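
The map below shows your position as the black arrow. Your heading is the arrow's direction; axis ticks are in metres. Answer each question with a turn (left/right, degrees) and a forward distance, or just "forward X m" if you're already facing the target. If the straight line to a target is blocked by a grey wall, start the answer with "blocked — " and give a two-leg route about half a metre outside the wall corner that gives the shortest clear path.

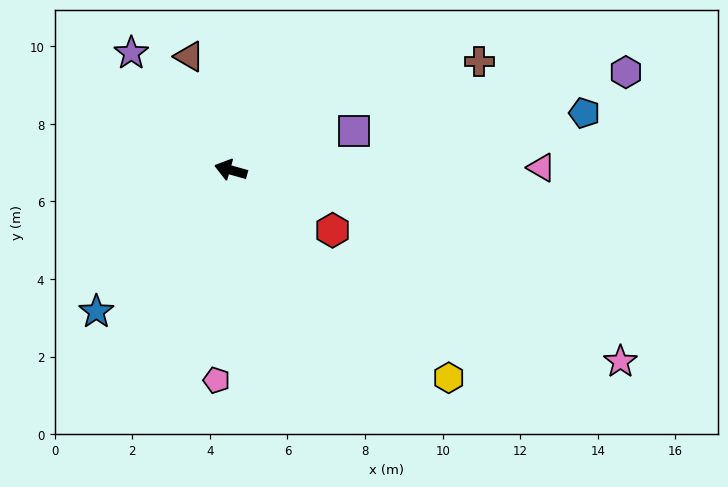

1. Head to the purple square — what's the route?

turn right 147°, forward 3.3 m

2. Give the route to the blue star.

turn left 62°, forward 5.0 m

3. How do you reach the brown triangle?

turn right 54°, forward 3.1 m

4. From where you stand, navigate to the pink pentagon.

turn left 102°, forward 5.4 m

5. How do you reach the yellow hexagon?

turn left 152°, forward 7.8 m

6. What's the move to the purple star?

turn right 34°, forward 4.0 m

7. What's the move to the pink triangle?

turn right 164°, forward 8.0 m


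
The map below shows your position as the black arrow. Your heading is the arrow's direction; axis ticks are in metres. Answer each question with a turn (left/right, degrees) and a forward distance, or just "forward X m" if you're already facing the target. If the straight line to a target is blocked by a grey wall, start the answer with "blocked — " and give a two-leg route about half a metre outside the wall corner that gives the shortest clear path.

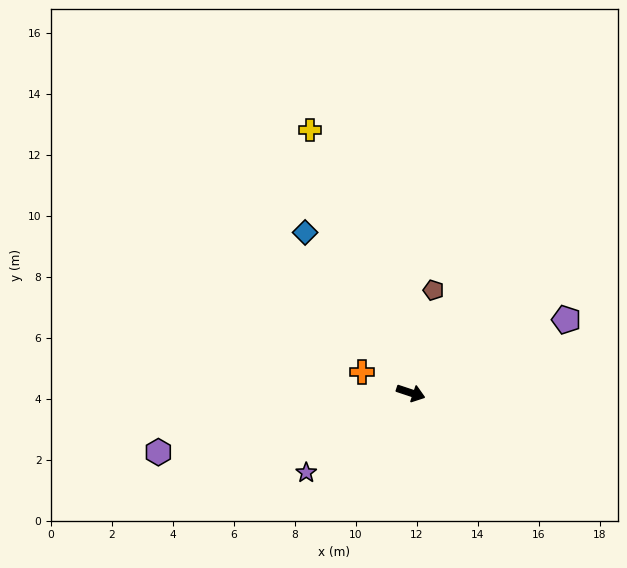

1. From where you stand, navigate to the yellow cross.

turn left 129°, forward 9.2 m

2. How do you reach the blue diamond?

turn left 142°, forward 6.3 m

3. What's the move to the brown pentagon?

turn left 96°, forward 3.4 m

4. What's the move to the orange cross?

turn left 175°, forward 1.7 m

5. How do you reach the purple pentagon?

turn left 44°, forward 5.6 m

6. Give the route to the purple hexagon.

turn right 148°, forward 8.5 m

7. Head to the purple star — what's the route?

turn right 124°, forward 4.3 m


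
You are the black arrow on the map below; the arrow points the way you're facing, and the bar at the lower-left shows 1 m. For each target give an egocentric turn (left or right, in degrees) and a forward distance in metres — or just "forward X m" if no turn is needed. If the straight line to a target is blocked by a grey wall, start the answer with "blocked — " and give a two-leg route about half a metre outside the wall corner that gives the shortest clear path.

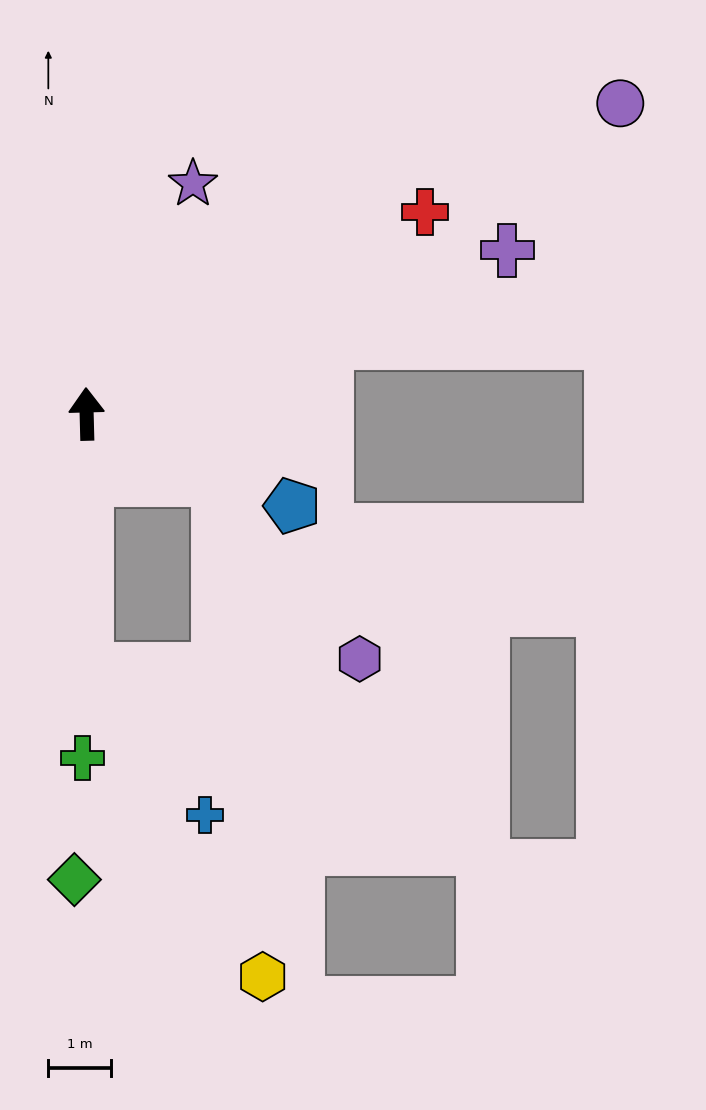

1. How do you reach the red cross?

turn right 61°, forward 6.3 m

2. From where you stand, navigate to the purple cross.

turn right 70°, forward 7.2 m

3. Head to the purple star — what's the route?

turn right 26°, forward 4.0 m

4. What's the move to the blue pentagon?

turn right 116°, forward 3.6 m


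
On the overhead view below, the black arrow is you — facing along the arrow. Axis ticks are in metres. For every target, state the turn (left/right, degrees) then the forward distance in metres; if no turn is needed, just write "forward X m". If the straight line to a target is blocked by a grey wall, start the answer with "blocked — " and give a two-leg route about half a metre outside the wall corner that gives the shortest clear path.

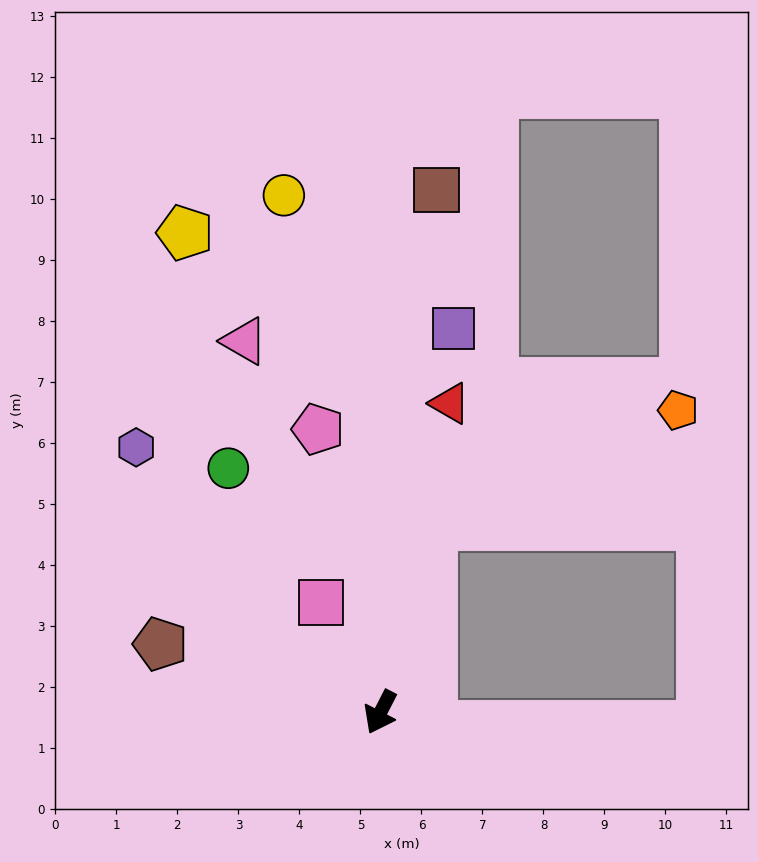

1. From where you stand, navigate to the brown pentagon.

turn right 80°, forward 3.8 m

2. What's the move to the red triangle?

turn right 165°, forward 5.2 m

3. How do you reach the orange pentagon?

blocked — turn right 168°, forward 3.2 m, then turn right 50°, forward 4.5 m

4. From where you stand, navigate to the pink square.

turn right 124°, forward 2.0 m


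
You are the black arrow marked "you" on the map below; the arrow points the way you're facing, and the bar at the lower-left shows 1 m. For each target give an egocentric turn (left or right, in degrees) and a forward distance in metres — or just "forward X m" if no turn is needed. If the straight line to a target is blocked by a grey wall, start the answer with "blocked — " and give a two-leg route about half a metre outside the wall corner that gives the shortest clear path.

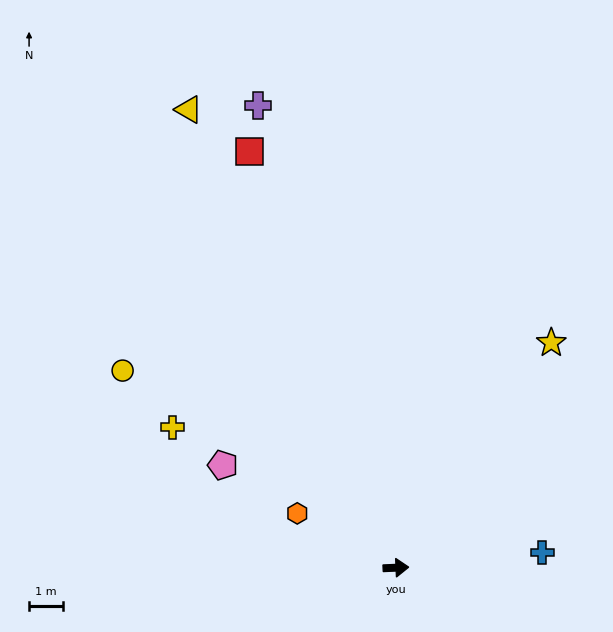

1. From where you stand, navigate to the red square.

turn left 107°, forward 13.2 m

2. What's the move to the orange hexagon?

turn left 149°, forward 3.4 m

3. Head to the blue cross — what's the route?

turn left 3°, forward 4.4 m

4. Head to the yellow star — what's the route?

turn left 53°, forward 8.2 m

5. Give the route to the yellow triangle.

turn left 112°, forward 15.0 m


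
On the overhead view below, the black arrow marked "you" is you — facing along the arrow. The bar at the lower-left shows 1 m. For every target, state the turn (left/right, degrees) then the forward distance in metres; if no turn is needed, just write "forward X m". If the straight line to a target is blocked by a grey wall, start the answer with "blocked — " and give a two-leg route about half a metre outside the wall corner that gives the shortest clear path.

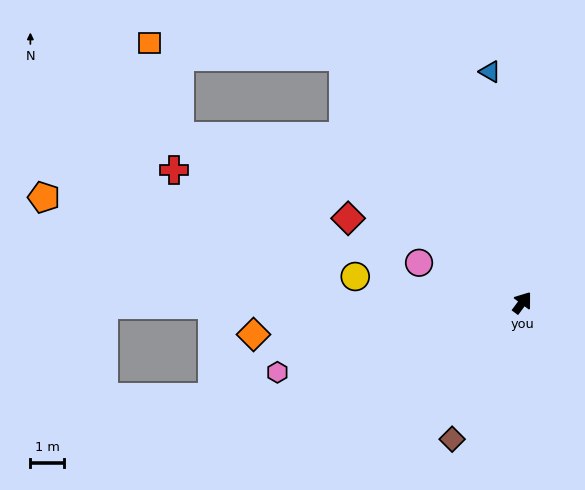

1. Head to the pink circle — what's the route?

turn left 106°, forward 3.3 m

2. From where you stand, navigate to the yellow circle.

turn left 118°, forward 5.1 m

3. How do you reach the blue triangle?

turn left 45°, forward 7.0 m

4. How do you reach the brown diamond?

turn right 171°, forward 4.6 m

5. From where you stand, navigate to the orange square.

blocked — turn left 73°, forward 9.1 m, then turn left 50°, forward 5.8 m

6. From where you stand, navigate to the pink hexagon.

turn left 143°, forward 7.6 m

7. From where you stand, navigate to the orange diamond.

turn left 133°, forward 8.1 m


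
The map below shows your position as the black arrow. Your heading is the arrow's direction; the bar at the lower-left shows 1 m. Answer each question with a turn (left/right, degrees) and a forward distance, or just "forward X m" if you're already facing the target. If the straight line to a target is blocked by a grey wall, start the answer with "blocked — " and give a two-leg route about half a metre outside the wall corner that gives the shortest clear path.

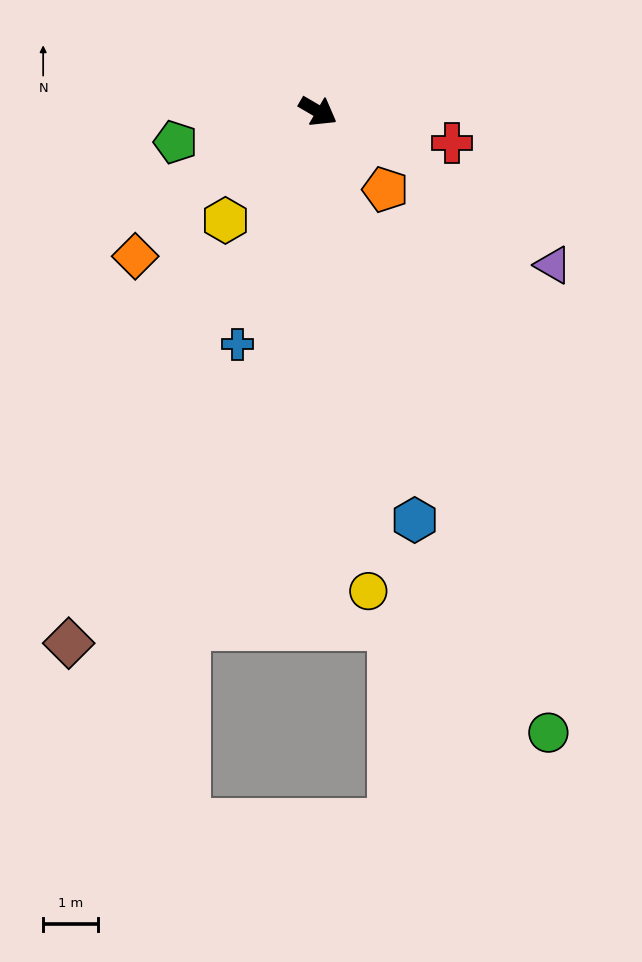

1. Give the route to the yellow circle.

turn right 54°, forward 8.8 m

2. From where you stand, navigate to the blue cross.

turn right 79°, forward 4.5 m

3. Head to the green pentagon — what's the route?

turn right 138°, forward 2.7 m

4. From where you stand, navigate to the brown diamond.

turn right 85°, forward 10.8 m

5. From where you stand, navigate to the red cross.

turn left 17°, forward 2.5 m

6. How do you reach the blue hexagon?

turn right 46°, forward 7.7 m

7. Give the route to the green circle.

turn right 39°, forward 12.2 m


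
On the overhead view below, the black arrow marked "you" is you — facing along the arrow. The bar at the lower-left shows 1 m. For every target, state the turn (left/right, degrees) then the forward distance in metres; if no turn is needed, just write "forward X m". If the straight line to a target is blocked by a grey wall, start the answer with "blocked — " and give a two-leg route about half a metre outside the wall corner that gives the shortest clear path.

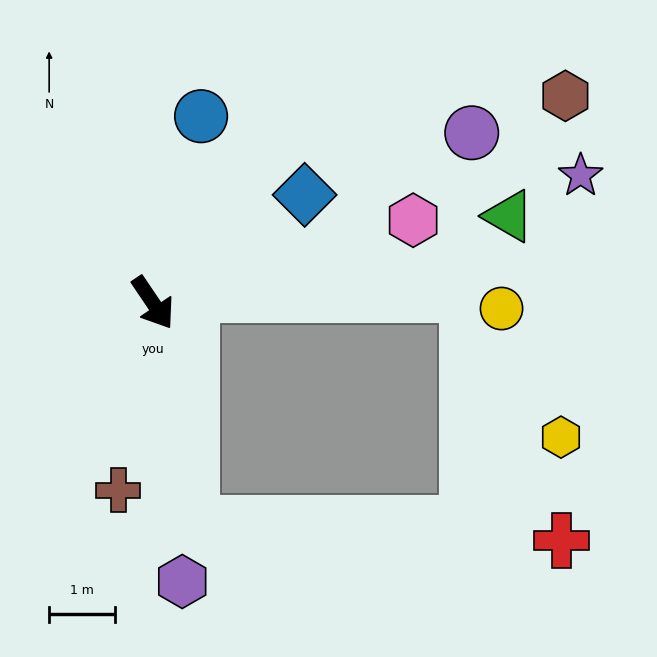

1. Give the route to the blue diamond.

turn left 91°, forward 2.8 m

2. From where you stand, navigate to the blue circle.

turn left 132°, forward 2.9 m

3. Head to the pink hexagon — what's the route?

turn left 74°, forward 4.2 m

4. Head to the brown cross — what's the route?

turn right 45°, forward 2.9 m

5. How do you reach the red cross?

blocked — turn right 24°, forward 3.4 m, then turn left 77°, forward 5.7 m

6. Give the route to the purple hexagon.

turn right 28°, forward 4.3 m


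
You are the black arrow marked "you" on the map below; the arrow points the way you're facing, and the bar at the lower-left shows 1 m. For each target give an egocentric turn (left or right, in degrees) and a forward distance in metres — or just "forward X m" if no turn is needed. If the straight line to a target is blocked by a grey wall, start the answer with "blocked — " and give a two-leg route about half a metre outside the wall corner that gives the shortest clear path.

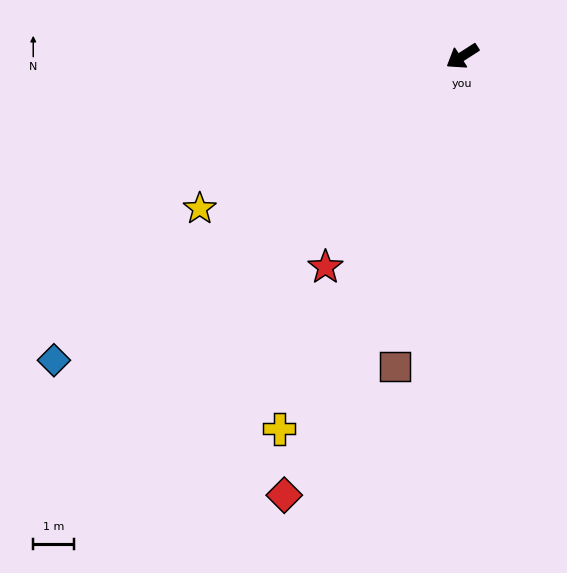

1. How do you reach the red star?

turn left 24°, forward 6.2 m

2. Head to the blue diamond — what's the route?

turn left 4°, forward 12.6 m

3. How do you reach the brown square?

turn left 45°, forward 7.8 m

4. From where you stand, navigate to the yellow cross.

turn left 31°, forward 10.2 m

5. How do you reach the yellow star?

turn right 3°, forward 7.5 m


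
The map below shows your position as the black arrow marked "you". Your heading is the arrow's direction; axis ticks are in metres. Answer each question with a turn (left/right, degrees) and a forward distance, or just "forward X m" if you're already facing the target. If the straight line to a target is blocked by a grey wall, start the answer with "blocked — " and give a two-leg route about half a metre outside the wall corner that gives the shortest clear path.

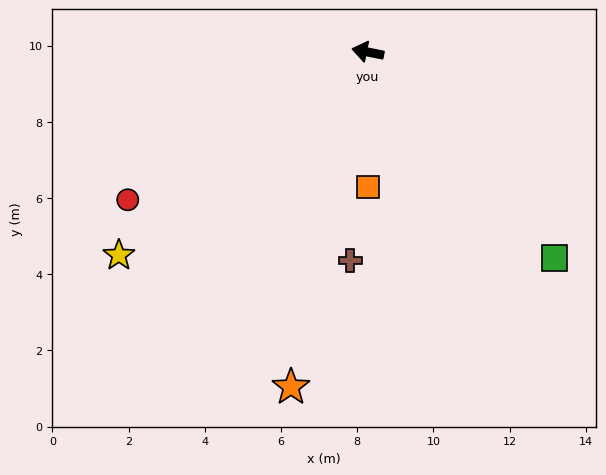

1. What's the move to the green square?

turn left 143°, forward 7.3 m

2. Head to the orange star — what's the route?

turn left 88°, forward 9.0 m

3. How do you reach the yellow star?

turn left 51°, forward 8.4 m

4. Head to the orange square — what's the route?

turn left 101°, forward 3.5 m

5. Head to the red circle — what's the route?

turn left 43°, forward 7.4 m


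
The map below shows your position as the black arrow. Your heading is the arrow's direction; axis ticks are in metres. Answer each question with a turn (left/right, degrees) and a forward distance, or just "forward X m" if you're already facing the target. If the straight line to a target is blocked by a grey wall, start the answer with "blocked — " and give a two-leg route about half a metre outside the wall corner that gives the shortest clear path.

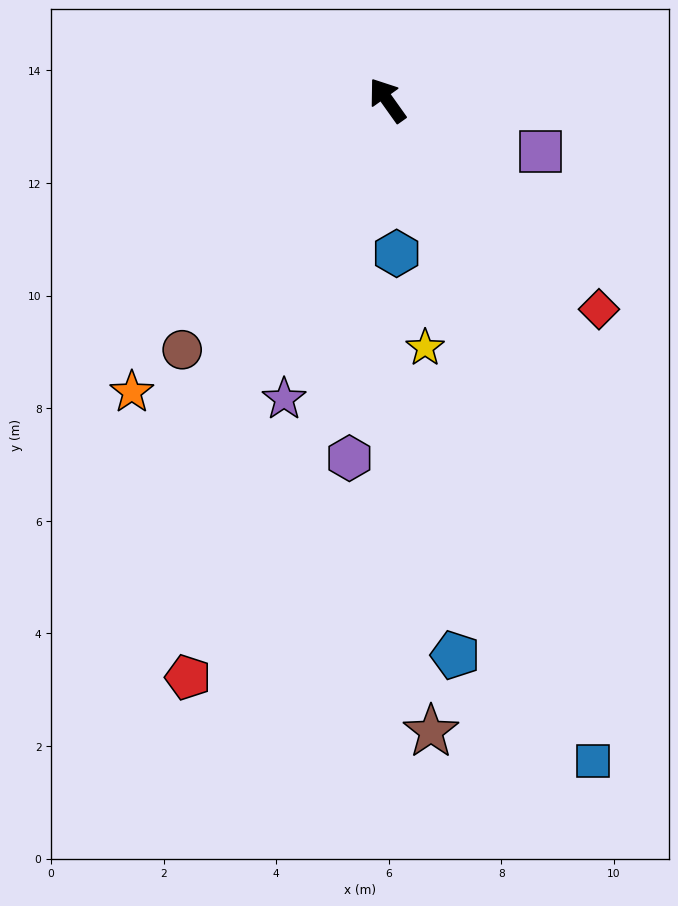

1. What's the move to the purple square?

turn right 144°, forward 2.9 m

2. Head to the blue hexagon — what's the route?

turn left 148°, forward 2.7 m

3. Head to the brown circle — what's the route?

turn left 105°, forward 5.7 m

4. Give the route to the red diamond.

turn right 170°, forward 5.3 m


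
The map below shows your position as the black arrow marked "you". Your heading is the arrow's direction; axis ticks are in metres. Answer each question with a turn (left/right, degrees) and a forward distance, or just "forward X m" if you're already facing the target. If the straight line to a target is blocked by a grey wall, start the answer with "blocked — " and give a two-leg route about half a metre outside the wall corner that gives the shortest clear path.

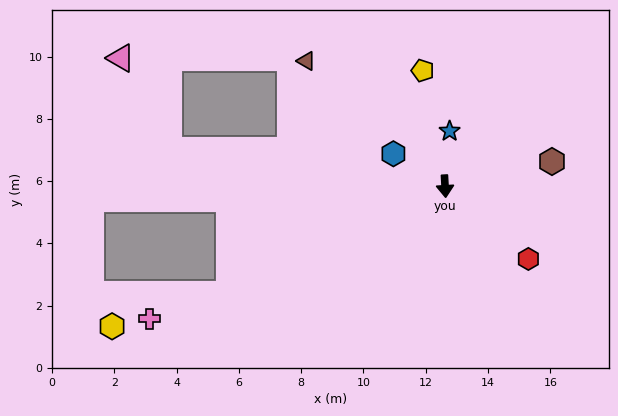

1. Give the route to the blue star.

turn left 172°, forward 1.8 m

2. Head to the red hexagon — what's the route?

turn left 46°, forward 3.6 m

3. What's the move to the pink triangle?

blocked — turn right 101°, forward 8.9 m, then turn right 55°, forward 3.3 m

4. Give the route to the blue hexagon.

turn right 125°, forward 2.0 m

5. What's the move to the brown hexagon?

turn left 100°, forward 3.5 m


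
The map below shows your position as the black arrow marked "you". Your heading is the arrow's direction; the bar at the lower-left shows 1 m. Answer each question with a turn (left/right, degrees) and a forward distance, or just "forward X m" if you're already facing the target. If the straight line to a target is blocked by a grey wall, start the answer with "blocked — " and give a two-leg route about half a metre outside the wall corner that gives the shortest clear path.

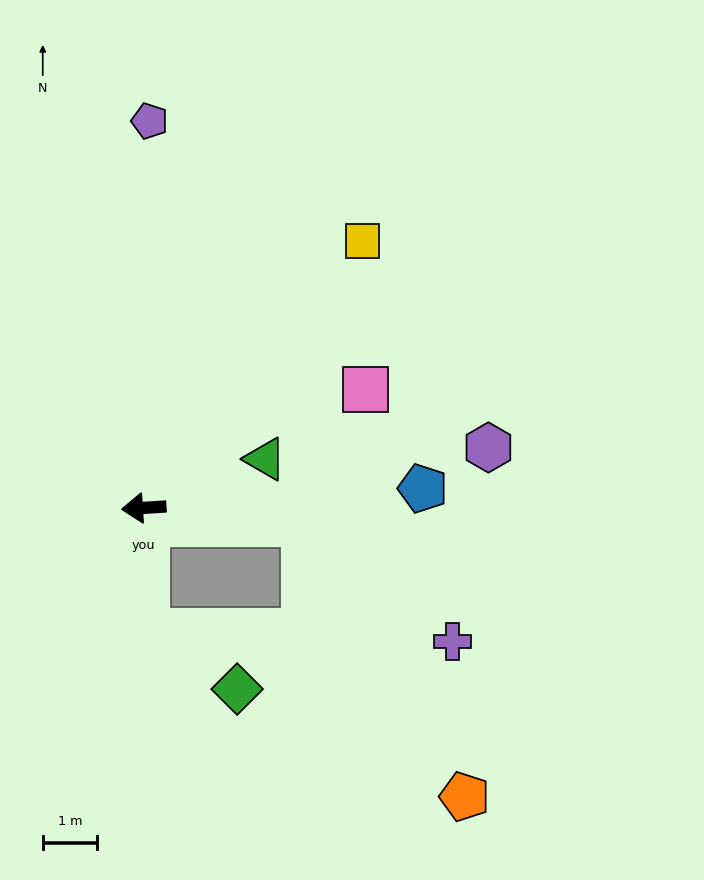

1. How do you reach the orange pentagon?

blocked — turn left 171°, forward 3.0 m, then turn right 54°, forward 5.8 m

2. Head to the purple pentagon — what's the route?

turn right 94°, forward 7.1 m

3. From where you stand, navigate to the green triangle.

turn right 162°, forward 2.4 m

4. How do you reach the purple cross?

blocked — turn left 171°, forward 3.0 m, then turn right 33°, forward 3.5 m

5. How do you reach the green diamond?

blocked — turn left 88°, forward 2.3 m, then turn left 56°, forward 2.0 m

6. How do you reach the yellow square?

turn right 133°, forward 6.4 m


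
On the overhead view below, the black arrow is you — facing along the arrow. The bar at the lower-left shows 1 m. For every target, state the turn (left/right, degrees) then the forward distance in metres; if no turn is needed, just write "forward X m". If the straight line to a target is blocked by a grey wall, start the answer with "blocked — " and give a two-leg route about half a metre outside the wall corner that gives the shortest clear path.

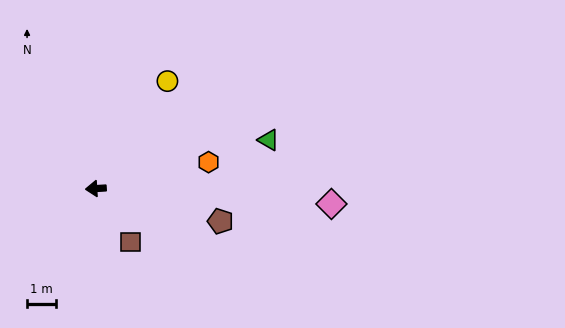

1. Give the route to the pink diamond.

turn left 173°, forward 8.0 m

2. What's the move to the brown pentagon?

turn left 162°, forward 4.4 m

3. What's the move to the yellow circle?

turn right 127°, forward 4.4 m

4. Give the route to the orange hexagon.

turn right 170°, forward 3.9 m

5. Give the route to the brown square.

turn left 119°, forward 2.2 m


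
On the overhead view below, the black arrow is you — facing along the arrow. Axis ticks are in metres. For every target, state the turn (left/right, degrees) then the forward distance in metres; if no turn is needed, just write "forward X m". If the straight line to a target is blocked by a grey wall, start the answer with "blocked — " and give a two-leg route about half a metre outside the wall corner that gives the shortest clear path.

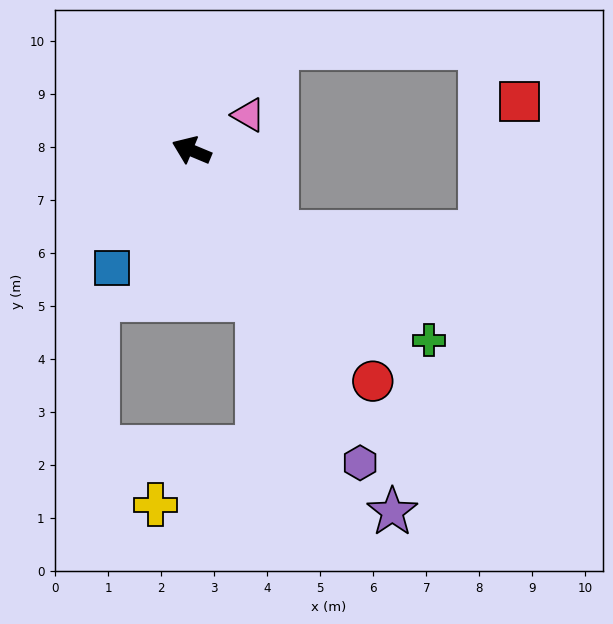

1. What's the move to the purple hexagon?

turn left 141°, forward 6.7 m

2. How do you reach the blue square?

turn left 79°, forward 2.7 m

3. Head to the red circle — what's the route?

turn left 151°, forward 5.5 m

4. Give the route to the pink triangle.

turn right 125°, forward 1.3 m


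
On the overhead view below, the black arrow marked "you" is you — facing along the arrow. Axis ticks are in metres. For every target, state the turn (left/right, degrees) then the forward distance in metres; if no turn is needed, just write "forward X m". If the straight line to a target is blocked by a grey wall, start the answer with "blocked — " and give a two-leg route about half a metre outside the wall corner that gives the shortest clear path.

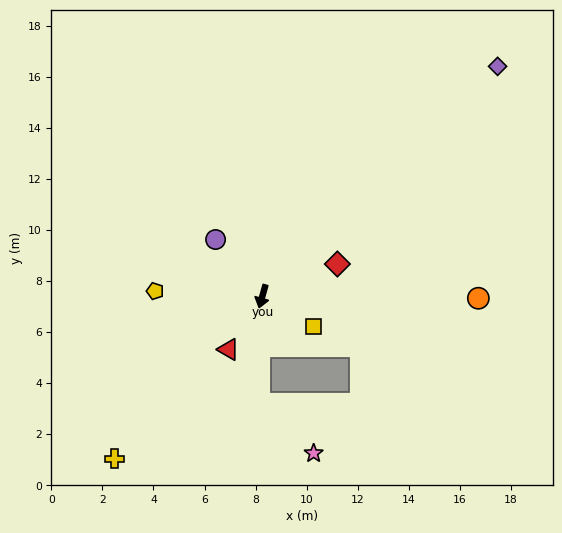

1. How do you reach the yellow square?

turn left 75°, forward 2.3 m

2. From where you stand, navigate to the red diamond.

turn left 129°, forward 3.2 m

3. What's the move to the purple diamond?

turn left 150°, forward 12.9 m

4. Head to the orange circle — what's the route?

turn left 105°, forward 8.5 m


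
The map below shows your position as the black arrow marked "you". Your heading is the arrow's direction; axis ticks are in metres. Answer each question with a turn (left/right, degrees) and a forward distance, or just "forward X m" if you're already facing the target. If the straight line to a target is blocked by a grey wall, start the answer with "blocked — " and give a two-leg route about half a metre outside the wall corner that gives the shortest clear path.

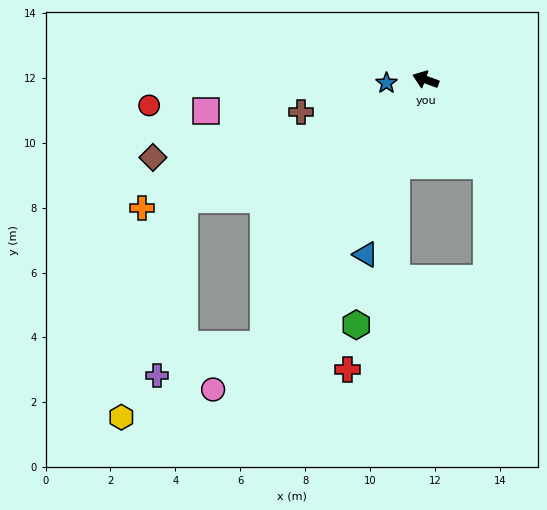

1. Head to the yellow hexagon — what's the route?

blocked — turn left 78°, forward 9.6 m, then turn right 31°, forward 4.9 m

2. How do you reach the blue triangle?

turn left 91°, forward 5.7 m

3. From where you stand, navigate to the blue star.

turn left 25°, forward 1.2 m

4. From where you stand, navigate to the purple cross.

blocked — turn left 78°, forward 9.6 m, then turn right 42°, forward 3.4 m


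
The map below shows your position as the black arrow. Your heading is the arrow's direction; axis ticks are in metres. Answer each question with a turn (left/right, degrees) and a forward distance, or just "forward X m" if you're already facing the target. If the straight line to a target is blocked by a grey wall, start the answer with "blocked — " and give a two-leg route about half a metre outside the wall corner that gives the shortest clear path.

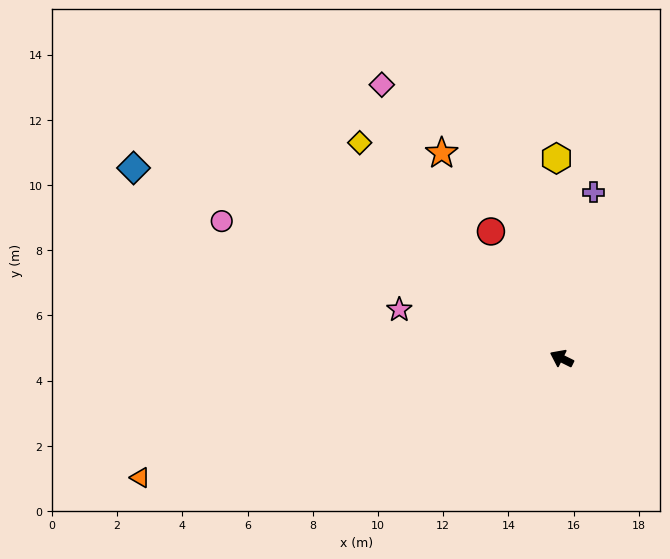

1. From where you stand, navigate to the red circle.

turn right 35°, forward 4.5 m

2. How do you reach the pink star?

turn left 10°, forward 5.2 m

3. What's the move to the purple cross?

turn right 74°, forward 5.2 m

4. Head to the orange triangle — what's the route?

turn left 42°, forward 13.4 m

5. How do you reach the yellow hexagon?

turn right 62°, forward 6.1 m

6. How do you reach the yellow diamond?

turn right 21°, forward 9.1 m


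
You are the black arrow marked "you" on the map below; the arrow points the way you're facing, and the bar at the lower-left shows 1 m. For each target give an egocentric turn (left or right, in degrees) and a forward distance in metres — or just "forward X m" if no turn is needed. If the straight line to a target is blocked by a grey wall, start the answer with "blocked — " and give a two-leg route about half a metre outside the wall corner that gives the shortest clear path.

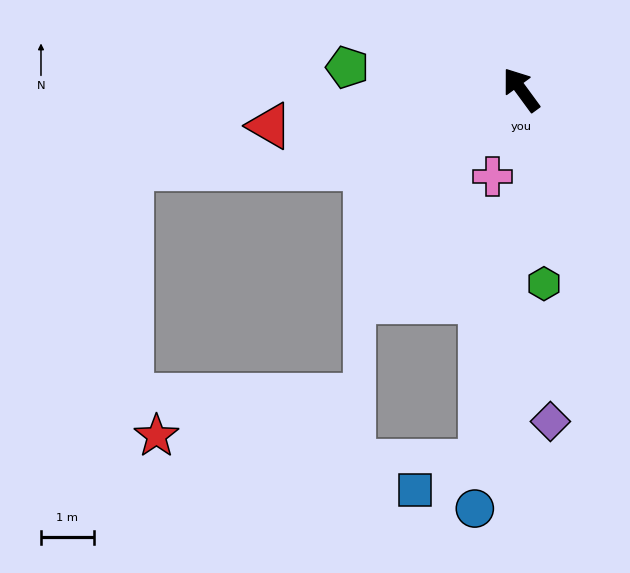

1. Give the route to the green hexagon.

turn left 150°, forward 3.7 m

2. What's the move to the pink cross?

turn left 125°, forward 1.7 m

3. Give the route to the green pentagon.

turn left 46°, forward 3.3 m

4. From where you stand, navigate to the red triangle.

turn left 62°, forward 4.8 m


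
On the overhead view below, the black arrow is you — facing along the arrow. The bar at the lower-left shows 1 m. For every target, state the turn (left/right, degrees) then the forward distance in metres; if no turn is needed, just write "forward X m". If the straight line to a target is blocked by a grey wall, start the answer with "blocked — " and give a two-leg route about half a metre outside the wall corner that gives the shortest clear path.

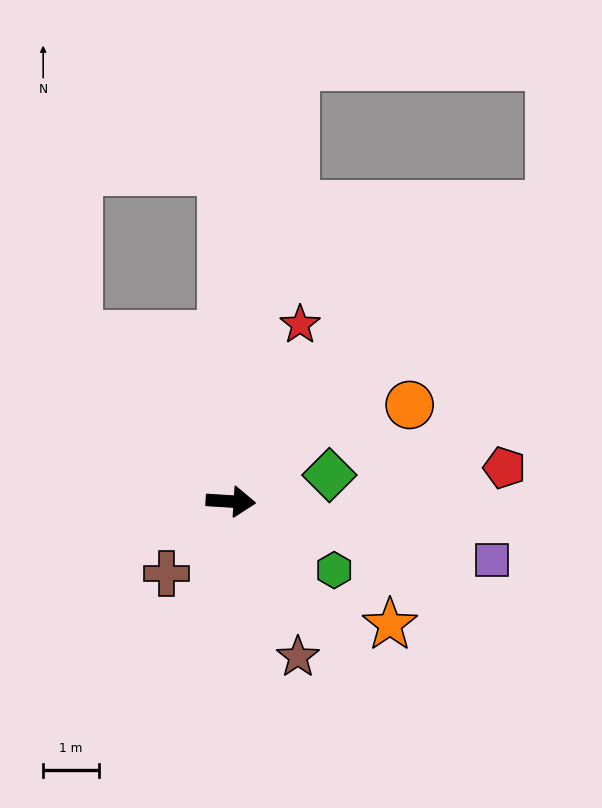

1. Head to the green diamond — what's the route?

turn left 19°, forward 1.8 m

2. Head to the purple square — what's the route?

turn right 9°, forward 4.8 m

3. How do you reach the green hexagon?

turn right 30°, forward 2.2 m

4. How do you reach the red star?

turn left 72°, forward 3.4 m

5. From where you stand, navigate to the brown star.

turn right 63°, forward 3.0 m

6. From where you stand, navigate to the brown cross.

turn right 128°, forward 1.7 m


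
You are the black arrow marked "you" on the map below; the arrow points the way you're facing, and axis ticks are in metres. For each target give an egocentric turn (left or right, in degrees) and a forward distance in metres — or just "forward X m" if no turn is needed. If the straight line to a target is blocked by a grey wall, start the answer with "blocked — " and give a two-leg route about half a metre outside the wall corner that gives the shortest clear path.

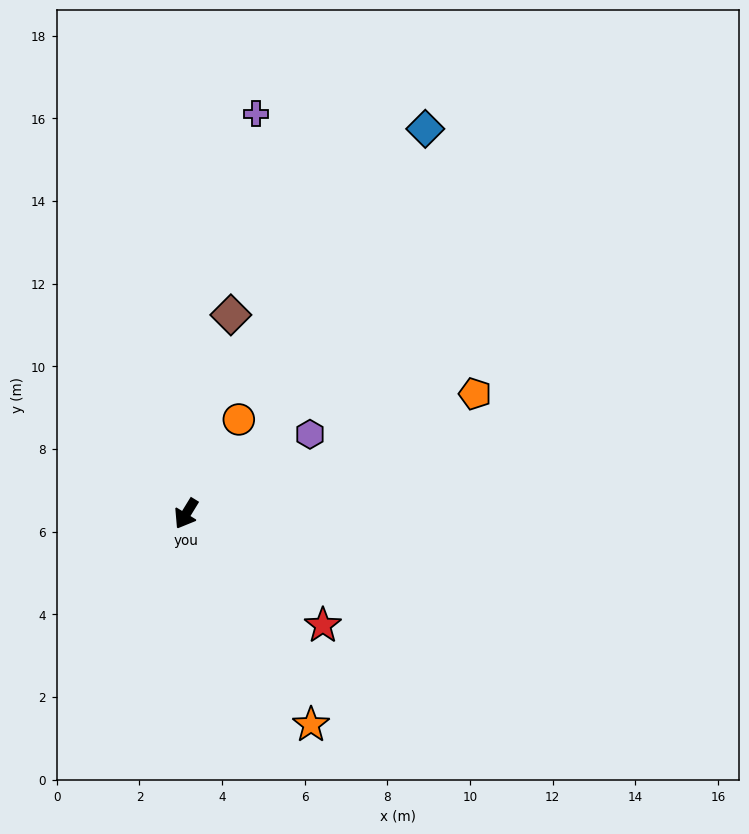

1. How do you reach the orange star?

turn left 62°, forward 5.9 m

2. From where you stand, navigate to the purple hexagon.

turn left 154°, forward 3.6 m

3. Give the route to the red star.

turn left 82°, forward 4.3 m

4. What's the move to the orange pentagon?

turn left 144°, forward 7.6 m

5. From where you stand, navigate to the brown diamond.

turn right 161°, forward 4.9 m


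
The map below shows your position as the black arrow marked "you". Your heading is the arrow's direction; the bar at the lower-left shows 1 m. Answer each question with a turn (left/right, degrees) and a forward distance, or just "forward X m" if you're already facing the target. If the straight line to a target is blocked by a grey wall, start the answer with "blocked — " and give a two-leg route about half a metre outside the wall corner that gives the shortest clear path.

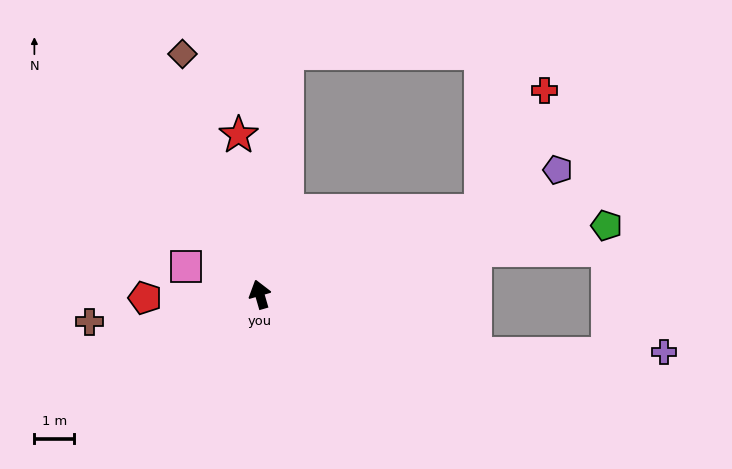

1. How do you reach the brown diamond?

forward 6.3 m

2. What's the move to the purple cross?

blocked — turn right 122°, forward 5.6 m, then turn left 17°, forward 4.8 m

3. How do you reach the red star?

turn right 9°, forward 4.0 m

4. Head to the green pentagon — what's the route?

turn right 95°, forward 8.9 m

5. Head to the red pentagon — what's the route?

turn left 76°, forward 2.9 m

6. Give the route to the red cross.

blocked — turn right 86°, forward 5.9 m, then turn left 42°, forward 3.4 m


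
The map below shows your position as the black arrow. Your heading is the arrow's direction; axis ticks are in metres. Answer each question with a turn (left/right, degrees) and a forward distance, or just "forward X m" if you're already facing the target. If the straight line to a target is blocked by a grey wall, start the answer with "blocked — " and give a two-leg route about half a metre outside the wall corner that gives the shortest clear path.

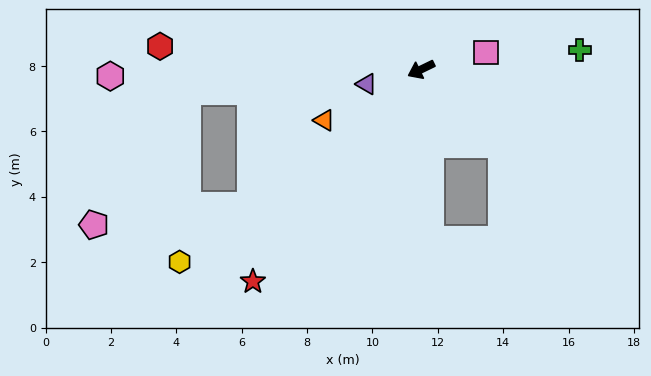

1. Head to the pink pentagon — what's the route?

blocked — turn left 13°, forward 6.7 m, then turn right 32°, forward 4.8 m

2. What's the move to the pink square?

turn left 169°, forward 2.1 m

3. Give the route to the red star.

turn left 26°, forward 8.3 m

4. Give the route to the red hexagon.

turn right 31°, forward 8.0 m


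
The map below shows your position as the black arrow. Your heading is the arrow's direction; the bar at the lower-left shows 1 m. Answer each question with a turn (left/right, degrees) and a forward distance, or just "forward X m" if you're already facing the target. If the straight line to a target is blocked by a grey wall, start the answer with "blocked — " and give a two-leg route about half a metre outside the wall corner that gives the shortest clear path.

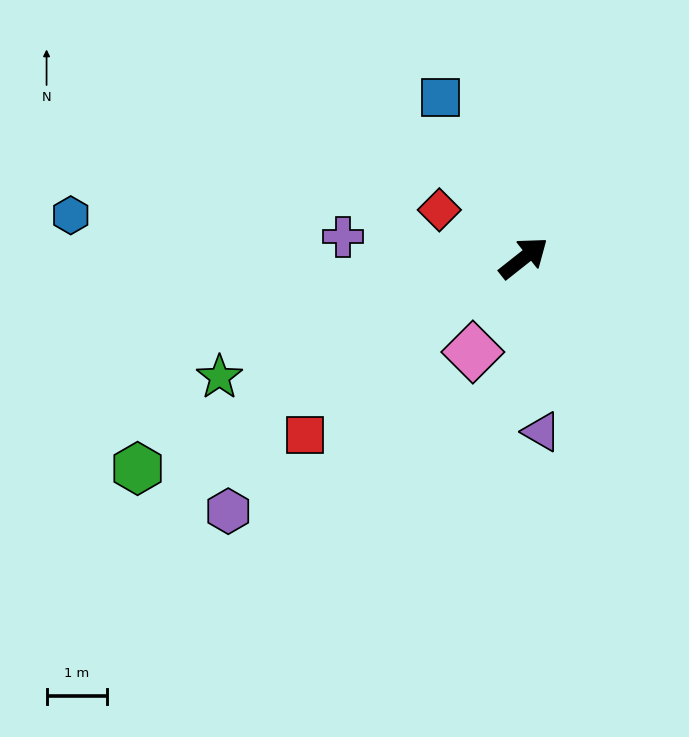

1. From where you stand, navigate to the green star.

turn left 163°, forward 5.4 m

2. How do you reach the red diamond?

turn left 112°, forward 1.6 m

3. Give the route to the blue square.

turn left 79°, forward 3.0 m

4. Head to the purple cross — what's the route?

turn left 135°, forward 3.0 m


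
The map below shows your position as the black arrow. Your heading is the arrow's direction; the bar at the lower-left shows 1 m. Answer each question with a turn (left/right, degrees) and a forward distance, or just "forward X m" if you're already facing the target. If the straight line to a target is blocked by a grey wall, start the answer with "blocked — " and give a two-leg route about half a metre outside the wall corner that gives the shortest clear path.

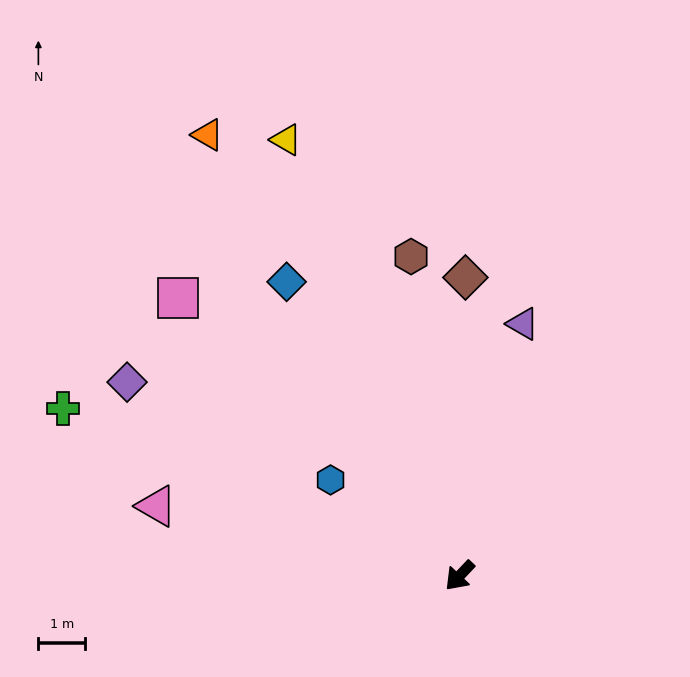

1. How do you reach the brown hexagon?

turn right 128°, forward 6.9 m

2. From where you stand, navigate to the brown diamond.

turn right 138°, forward 6.3 m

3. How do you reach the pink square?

turn right 91°, forward 8.4 m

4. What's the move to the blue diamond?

turn right 106°, forward 7.2 m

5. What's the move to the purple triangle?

turn right 151°, forward 5.5 m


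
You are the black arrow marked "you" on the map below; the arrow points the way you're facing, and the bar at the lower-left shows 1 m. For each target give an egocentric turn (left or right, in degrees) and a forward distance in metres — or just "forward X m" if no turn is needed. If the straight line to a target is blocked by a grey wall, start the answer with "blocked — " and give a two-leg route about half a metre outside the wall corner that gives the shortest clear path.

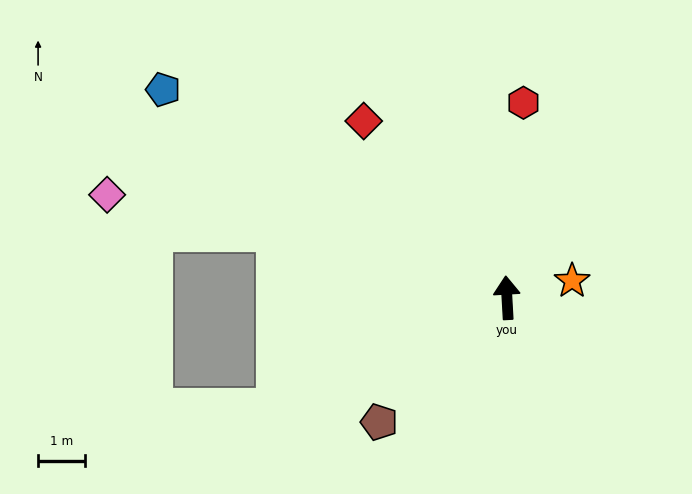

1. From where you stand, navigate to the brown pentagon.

turn left 131°, forward 3.8 m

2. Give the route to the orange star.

turn right 79°, forward 1.4 m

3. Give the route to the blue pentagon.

turn left 56°, forward 8.5 m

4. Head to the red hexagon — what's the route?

turn right 8°, forward 4.1 m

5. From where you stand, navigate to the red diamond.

turn left 36°, forward 4.8 m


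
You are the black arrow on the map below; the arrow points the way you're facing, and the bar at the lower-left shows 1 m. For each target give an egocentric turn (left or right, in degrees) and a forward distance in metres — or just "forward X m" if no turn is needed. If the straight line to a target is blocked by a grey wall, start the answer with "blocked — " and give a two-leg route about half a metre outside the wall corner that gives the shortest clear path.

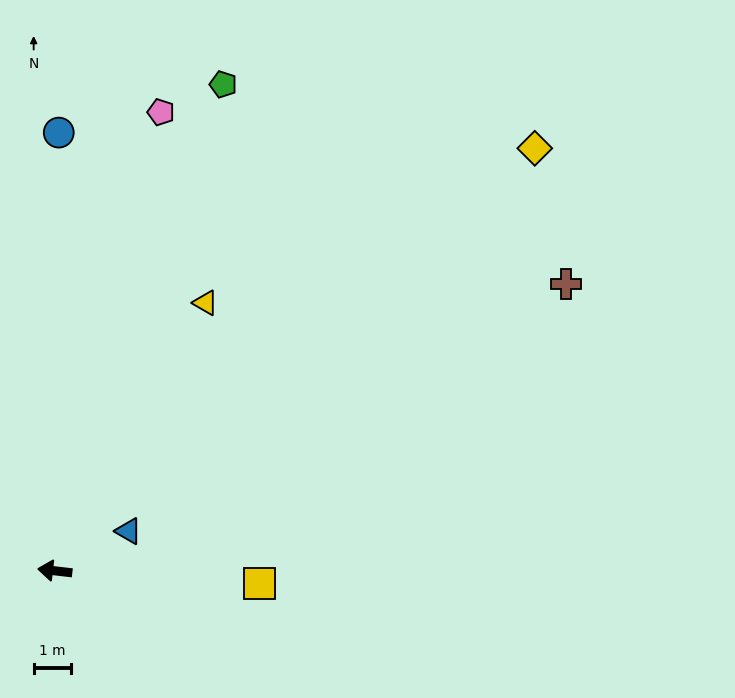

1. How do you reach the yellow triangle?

turn right 113°, forward 8.2 m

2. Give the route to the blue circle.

turn right 84°, forward 11.6 m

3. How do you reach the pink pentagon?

turn right 96°, forward 12.5 m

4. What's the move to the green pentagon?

turn right 103°, forward 13.7 m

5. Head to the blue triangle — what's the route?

turn right 145°, forward 2.2 m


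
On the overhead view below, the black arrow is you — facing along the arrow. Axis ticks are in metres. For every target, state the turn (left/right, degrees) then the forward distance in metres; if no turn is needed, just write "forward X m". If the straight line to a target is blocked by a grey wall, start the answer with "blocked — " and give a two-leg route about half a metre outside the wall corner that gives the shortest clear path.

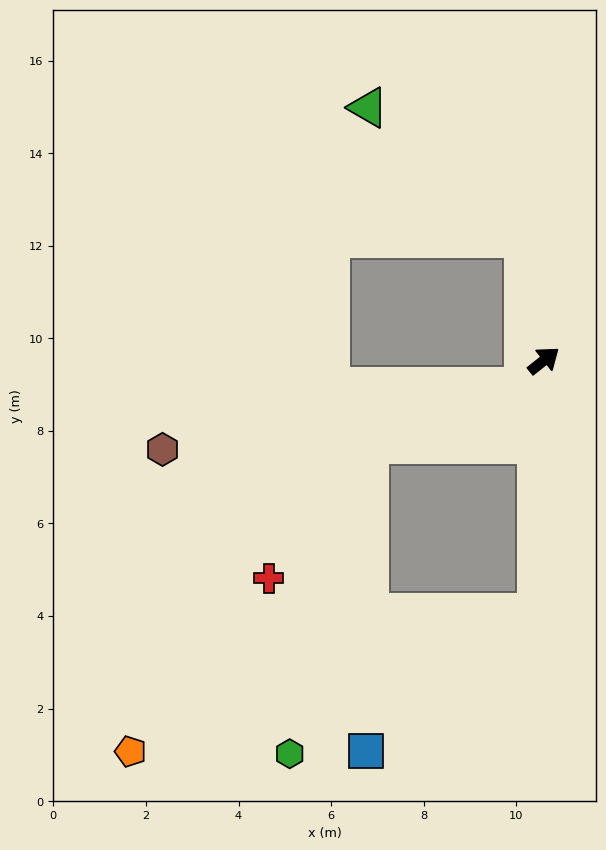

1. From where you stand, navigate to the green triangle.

blocked — turn left 61°, forward 2.7 m, then turn left 41°, forward 4.4 m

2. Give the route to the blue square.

blocked — turn right 130°, forward 5.4 m, then turn right 49°, forward 4.7 m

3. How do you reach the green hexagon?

blocked — turn right 130°, forward 5.4 m, then turn right 59°, forward 6.1 m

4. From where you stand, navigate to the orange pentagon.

blocked — turn right 130°, forward 5.4 m, then turn right 70°, forward 9.3 m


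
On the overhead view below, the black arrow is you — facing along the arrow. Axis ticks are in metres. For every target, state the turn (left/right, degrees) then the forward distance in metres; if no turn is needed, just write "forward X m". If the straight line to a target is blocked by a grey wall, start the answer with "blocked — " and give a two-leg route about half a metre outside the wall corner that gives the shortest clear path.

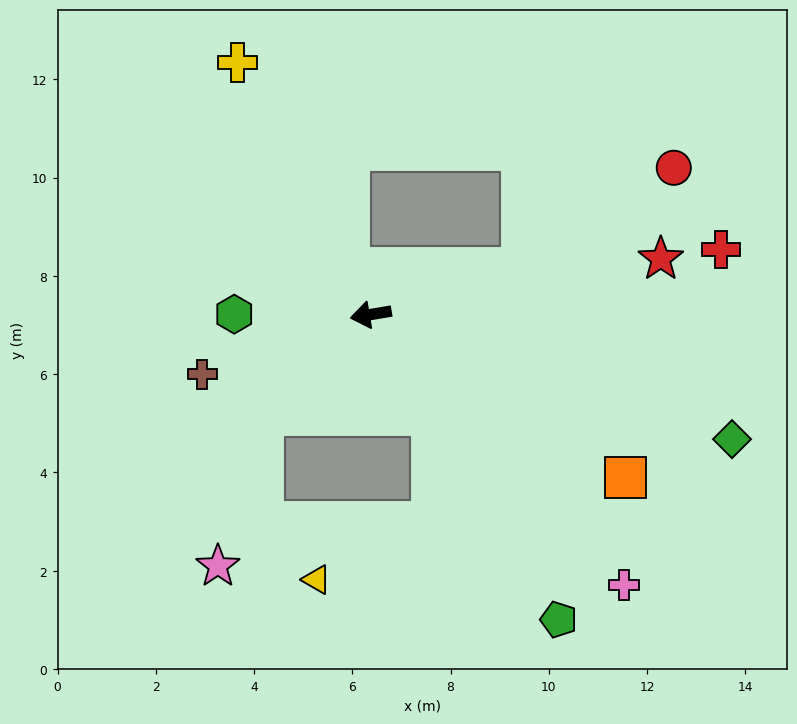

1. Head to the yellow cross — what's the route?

turn right 72°, forward 5.8 m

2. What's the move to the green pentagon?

turn left 112°, forward 7.3 m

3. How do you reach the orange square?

turn left 138°, forward 6.2 m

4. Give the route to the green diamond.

turn left 151°, forward 7.8 m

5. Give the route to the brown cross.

turn left 10°, forward 3.6 m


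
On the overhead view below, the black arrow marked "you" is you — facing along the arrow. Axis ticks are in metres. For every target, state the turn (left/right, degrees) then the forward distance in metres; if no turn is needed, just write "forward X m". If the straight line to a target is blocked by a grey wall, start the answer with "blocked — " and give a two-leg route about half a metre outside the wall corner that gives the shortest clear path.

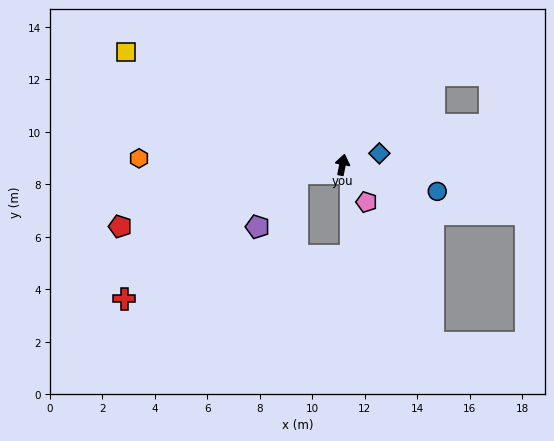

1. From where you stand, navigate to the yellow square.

turn left 74°, forward 9.3 m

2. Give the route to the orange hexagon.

turn left 99°, forward 7.8 m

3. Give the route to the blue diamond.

turn right 62°, forward 1.5 m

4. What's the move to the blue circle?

turn right 95°, forward 3.8 m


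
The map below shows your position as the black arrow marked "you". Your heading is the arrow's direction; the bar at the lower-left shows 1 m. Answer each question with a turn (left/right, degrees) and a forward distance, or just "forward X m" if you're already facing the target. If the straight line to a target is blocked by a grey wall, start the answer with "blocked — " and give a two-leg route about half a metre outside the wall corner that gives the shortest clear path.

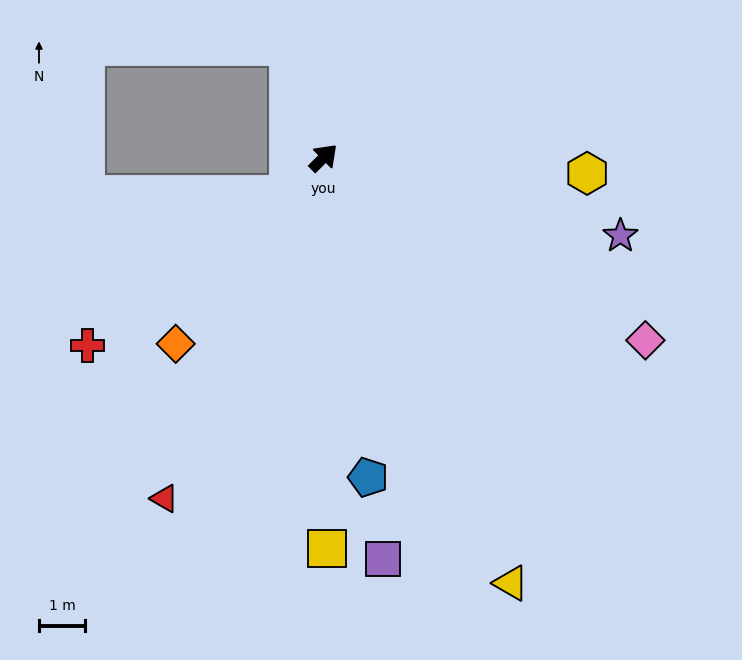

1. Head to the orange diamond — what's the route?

turn right 173°, forward 5.1 m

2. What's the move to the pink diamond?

turn right 74°, forward 8.0 m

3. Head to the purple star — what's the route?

turn right 59°, forward 6.6 m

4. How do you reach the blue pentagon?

turn right 127°, forward 7.0 m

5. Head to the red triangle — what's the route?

turn right 160°, forward 8.1 m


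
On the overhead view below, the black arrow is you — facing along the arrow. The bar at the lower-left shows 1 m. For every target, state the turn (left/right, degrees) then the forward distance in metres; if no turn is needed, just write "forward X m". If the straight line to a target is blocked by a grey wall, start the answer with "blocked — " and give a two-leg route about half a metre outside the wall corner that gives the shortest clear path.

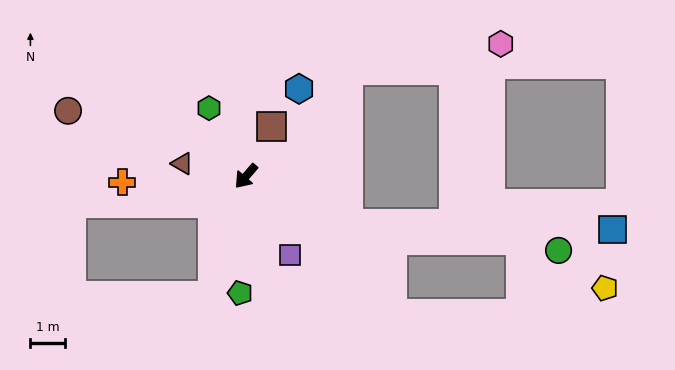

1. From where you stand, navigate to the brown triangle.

turn right 60°, forward 1.9 m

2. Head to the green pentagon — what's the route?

turn left 38°, forward 3.4 m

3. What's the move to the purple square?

turn left 70°, forward 2.6 m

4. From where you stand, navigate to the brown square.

turn right 166°, forward 1.6 m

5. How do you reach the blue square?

blocked — turn left 106°, forward 3.3 m, then turn left 24°, forward 7.7 m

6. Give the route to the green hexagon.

turn right 110°, forward 2.3 m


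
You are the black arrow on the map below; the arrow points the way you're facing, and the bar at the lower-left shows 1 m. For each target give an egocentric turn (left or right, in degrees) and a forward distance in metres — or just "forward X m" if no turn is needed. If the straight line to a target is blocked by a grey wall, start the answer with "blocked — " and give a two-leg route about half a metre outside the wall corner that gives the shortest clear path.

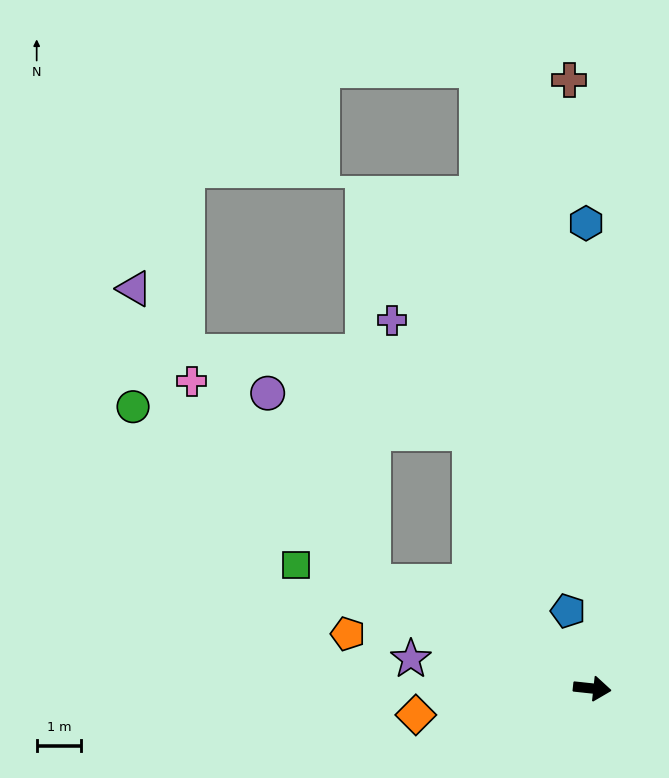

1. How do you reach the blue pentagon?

turn left 114°, forward 1.8 m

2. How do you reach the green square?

turn left 163°, forward 7.3 m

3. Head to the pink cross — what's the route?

blocked — turn left 161°, forward 5.5 m, then turn right 23°, forward 6.1 m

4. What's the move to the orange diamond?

turn right 165°, forward 4.0 m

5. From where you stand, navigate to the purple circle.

blocked — turn left 161°, forward 5.5 m, then turn right 36°, forward 4.9 m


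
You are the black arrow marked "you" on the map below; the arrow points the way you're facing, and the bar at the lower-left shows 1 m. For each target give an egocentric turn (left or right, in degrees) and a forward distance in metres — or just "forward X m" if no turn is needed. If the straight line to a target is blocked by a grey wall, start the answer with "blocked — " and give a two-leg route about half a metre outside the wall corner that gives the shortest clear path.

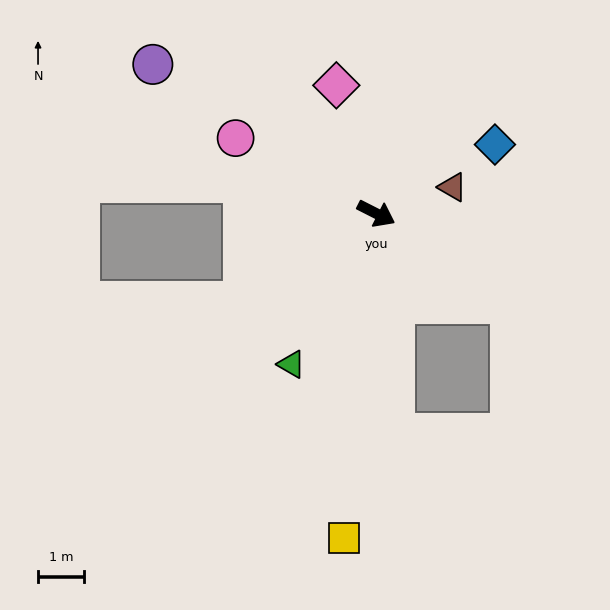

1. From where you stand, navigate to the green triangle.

turn right 92°, forward 3.7 m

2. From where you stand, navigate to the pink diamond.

turn left 134°, forward 2.9 m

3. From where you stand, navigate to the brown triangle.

turn left 46°, forward 1.7 m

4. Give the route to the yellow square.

turn right 69°, forward 7.0 m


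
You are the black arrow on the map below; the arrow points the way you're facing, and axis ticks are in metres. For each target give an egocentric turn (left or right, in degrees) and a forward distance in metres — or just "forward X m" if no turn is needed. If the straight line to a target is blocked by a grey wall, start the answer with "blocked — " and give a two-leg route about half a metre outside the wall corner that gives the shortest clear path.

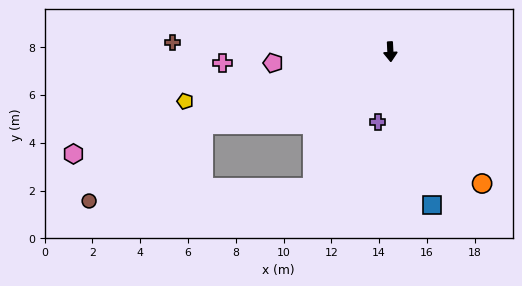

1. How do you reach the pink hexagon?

turn right 75°, forward 13.9 m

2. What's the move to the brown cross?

turn right 95°, forward 9.1 m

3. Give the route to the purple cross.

turn right 13°, forward 3.0 m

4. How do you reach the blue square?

turn left 12°, forward 6.6 m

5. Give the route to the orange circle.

turn left 32°, forward 6.7 m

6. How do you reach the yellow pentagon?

turn right 79°, forward 8.8 m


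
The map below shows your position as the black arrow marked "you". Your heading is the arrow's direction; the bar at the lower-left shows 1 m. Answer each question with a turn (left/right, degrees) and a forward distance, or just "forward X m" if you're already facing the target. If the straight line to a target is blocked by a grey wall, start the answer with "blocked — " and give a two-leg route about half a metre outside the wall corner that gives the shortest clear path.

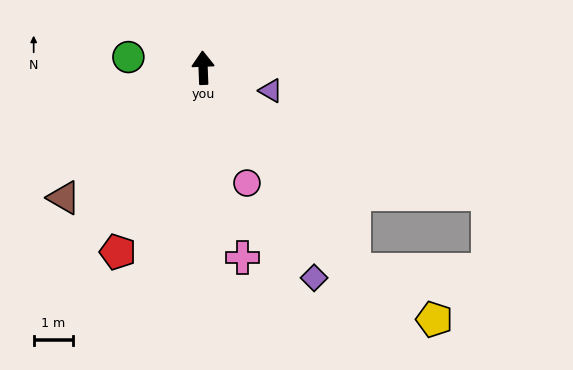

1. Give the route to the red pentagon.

turn left 153°, forward 5.2 m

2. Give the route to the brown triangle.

turn left 131°, forward 4.9 m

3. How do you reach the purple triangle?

turn right 111°, forward 1.8 m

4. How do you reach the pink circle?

turn right 161°, forward 3.1 m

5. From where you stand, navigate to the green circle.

turn left 80°, forward 1.9 m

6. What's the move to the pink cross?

turn right 170°, forward 4.9 m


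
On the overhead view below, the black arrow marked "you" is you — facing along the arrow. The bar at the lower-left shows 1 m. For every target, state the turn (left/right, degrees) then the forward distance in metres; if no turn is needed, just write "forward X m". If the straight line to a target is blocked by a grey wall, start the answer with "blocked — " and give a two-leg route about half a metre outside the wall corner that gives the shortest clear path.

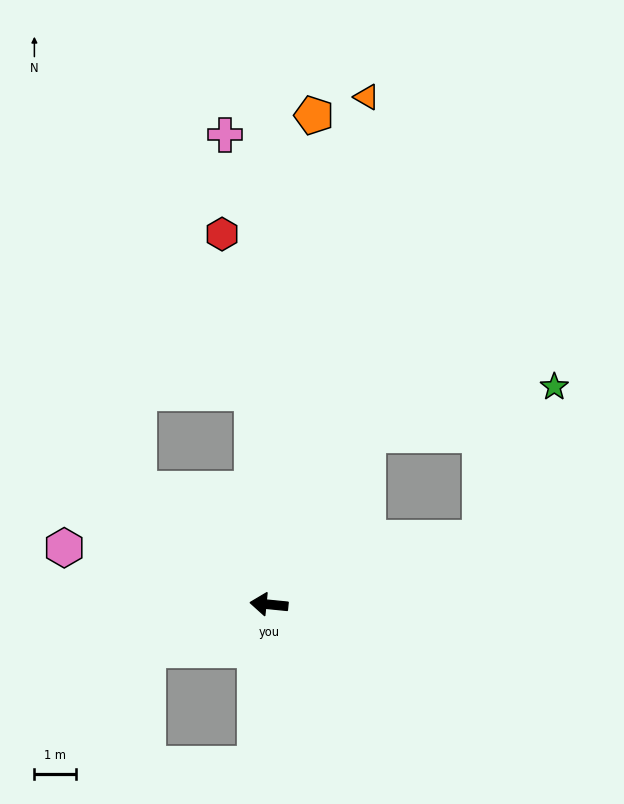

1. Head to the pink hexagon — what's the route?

turn right 10°, forward 5.1 m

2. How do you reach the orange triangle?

turn right 95°, forward 12.3 m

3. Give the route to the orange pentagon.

turn right 90°, forward 11.7 m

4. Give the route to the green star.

blocked — turn right 115°, forward 4.7 m, then turn right 45°, forward 4.6 m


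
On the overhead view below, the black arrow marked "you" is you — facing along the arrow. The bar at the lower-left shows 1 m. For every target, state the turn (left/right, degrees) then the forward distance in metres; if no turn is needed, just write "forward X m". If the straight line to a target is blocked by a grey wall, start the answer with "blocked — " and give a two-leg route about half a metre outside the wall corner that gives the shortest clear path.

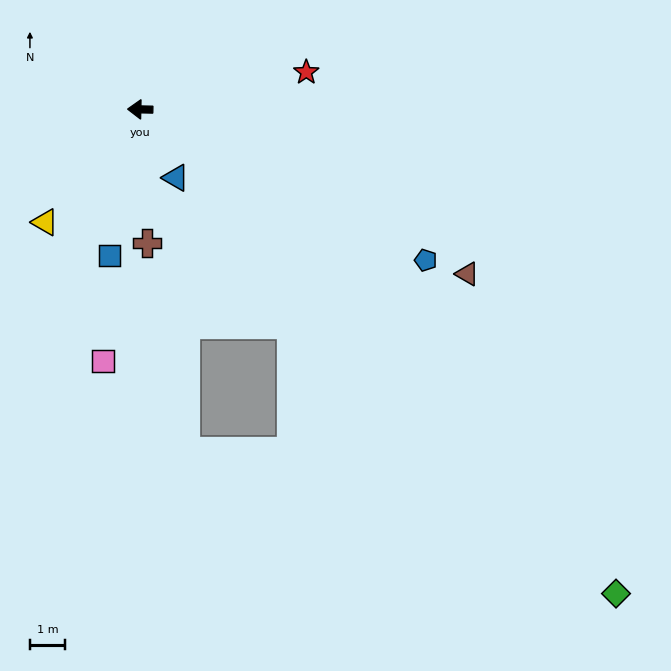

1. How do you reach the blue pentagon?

turn left 153°, forward 9.2 m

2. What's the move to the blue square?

turn left 79°, forward 4.3 m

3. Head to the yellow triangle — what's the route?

turn left 51°, forward 4.2 m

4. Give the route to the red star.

turn right 166°, forward 4.9 m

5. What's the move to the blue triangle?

turn left 119°, forward 2.2 m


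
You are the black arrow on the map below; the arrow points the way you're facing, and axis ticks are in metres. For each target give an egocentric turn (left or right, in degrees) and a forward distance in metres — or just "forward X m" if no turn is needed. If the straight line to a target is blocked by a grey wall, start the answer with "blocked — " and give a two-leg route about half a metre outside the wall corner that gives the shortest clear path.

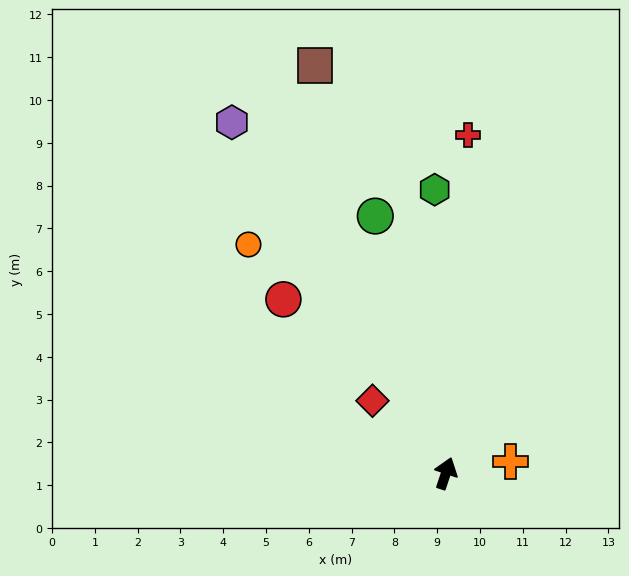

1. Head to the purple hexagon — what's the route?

turn left 50°, forward 9.6 m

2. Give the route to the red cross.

turn left 15°, forward 7.9 m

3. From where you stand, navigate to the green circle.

turn left 34°, forward 6.2 m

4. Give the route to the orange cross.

turn right 61°, forward 1.5 m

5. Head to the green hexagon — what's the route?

turn left 21°, forward 6.6 m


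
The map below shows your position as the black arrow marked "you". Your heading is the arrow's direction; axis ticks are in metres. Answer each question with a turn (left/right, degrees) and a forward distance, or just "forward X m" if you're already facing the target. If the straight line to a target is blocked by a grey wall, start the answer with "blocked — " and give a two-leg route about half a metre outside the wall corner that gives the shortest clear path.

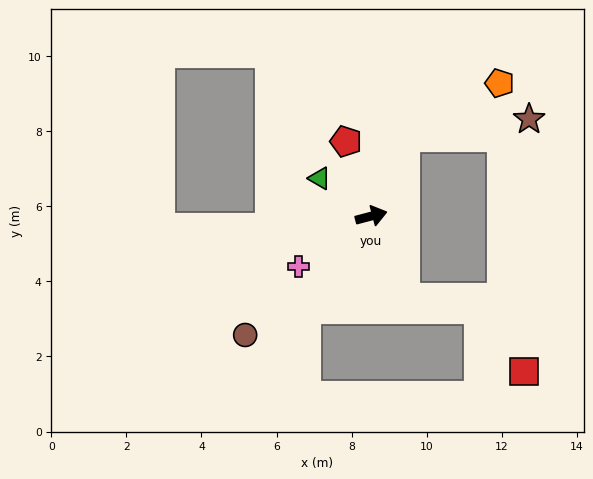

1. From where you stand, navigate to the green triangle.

turn left 129°, forward 1.7 m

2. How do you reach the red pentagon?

turn left 94°, forward 2.1 m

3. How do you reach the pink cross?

turn right 160°, forward 2.4 m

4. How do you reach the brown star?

blocked — turn left 53°, forward 2.3 m, then turn right 60°, forward 3.4 m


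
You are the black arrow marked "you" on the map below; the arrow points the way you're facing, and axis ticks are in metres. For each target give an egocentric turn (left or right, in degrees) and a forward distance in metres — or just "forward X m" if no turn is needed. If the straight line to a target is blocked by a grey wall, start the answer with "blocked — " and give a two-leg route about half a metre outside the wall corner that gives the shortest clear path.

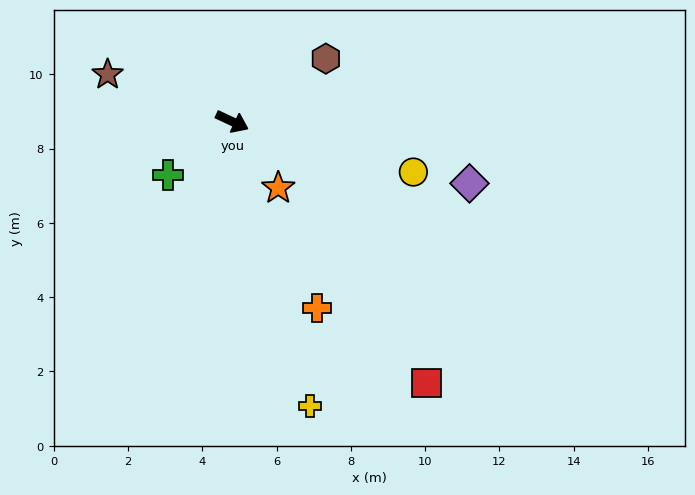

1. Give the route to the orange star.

turn right 30°, forward 2.2 m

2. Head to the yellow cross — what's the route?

turn right 50°, forward 7.9 m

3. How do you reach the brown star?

turn right 176°, forward 3.6 m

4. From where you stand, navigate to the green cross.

turn right 115°, forward 2.3 m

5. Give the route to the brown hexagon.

turn left 59°, forward 3.0 m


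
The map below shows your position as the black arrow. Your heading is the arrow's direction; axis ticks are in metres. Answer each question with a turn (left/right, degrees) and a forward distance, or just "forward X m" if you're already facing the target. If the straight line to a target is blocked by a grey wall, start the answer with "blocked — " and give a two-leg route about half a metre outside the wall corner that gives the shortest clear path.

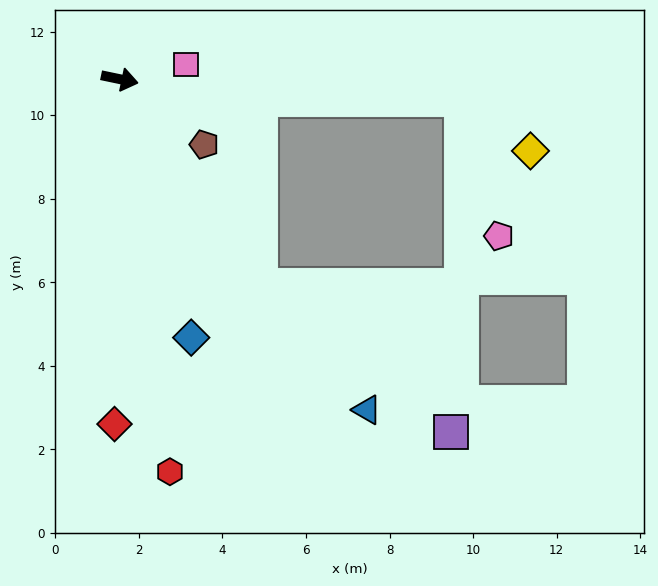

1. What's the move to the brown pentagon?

turn right 26°, forward 2.6 m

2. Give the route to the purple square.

blocked — turn right 44°, forward 6.0 m, then turn left 18°, forward 5.8 m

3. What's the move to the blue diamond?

turn right 63°, forward 6.4 m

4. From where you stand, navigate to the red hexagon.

turn right 71°, forward 9.5 m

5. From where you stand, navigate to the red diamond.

turn right 79°, forward 8.3 m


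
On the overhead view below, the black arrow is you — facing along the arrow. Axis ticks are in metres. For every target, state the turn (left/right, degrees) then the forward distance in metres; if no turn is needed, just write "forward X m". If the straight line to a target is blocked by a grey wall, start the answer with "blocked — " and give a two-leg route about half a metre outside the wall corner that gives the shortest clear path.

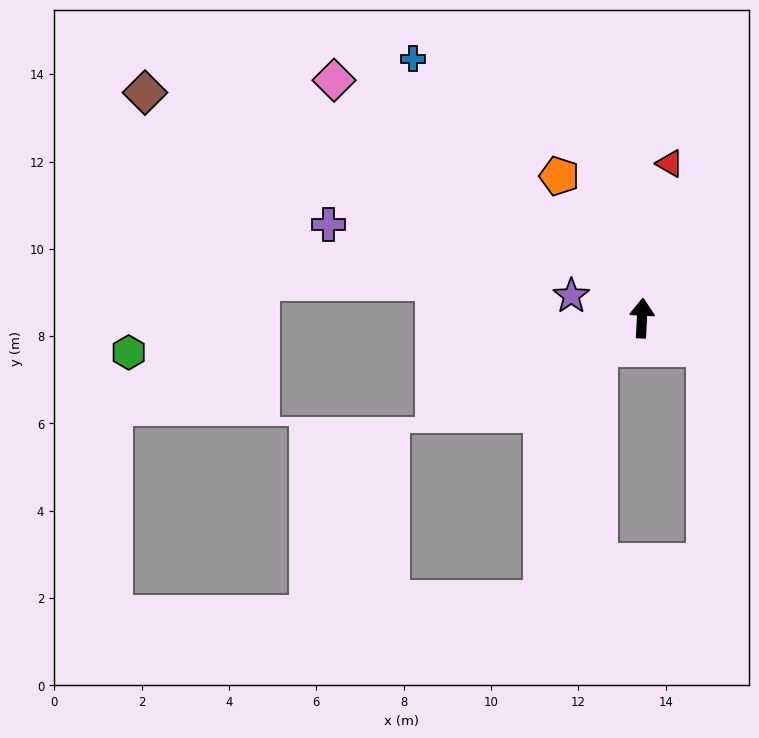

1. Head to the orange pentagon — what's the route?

turn left 33°, forward 3.8 m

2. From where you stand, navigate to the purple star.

turn left 75°, forward 1.7 m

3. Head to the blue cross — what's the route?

turn left 44°, forward 7.9 m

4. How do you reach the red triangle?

turn right 7°, forward 3.6 m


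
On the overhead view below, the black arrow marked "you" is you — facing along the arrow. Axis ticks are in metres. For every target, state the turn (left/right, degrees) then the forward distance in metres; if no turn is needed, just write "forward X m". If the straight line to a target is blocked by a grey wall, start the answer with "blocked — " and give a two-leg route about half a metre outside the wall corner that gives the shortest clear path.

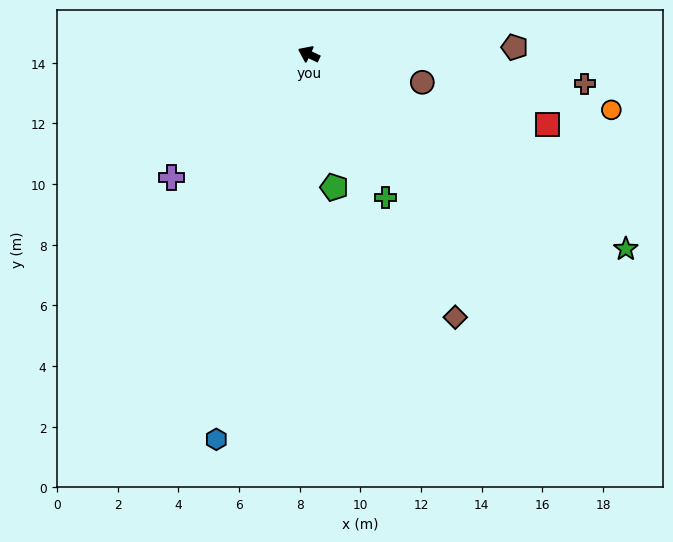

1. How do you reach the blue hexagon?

turn left 102°, forward 13.1 m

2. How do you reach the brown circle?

turn right 169°, forward 3.9 m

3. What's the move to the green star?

turn left 174°, forward 12.3 m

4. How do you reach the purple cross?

turn left 67°, forward 6.1 m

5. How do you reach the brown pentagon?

turn right 153°, forward 6.8 m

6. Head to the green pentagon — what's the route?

turn left 126°, forward 4.5 m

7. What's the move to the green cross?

turn left 144°, forward 5.4 m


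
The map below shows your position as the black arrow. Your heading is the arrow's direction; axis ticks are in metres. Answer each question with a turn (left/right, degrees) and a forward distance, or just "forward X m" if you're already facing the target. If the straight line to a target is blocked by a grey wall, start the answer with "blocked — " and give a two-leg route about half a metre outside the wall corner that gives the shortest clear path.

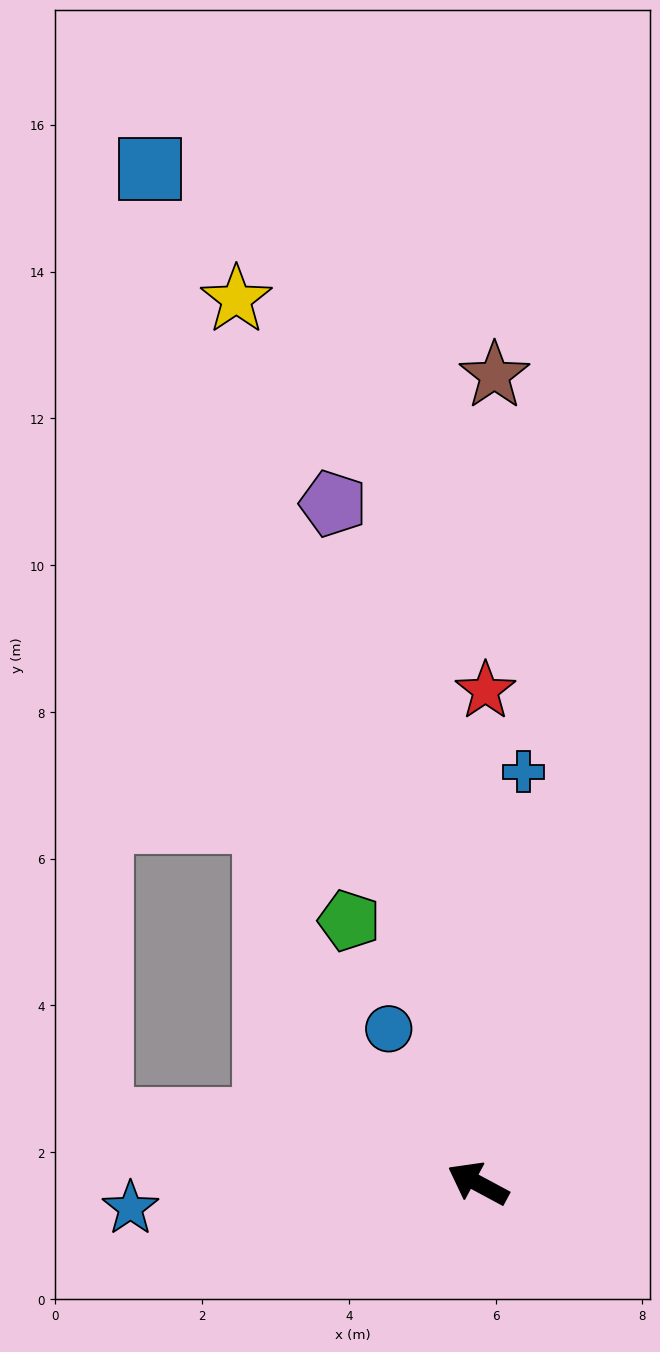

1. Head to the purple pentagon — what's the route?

turn right 50°, forward 9.5 m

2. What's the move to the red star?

turn right 63°, forward 6.7 m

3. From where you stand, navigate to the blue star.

turn left 32°, forward 4.7 m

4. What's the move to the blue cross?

turn right 68°, forward 5.6 m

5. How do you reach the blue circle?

turn right 32°, forward 2.4 m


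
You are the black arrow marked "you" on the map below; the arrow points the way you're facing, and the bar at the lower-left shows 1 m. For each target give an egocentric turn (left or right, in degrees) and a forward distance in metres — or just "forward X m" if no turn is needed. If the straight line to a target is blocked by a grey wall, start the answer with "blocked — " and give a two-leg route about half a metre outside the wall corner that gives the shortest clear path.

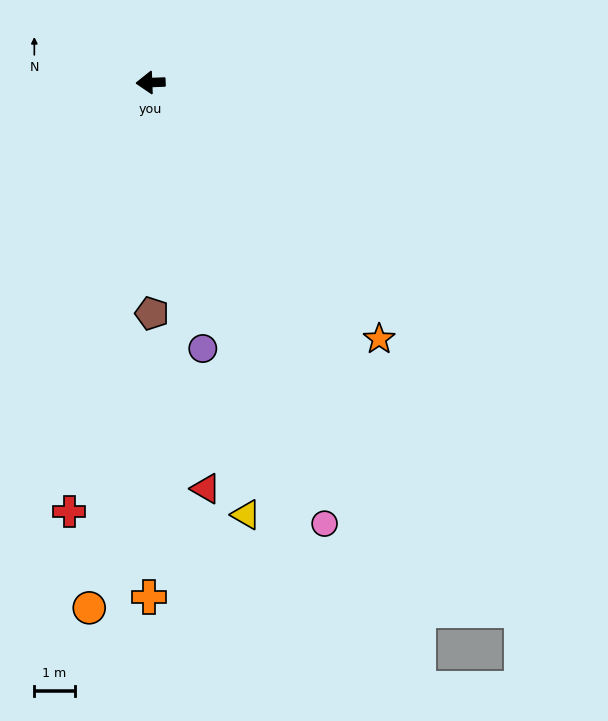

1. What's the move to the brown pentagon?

turn left 88°, forward 5.7 m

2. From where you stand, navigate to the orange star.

turn left 129°, forward 8.5 m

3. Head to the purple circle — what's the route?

turn left 99°, forward 6.7 m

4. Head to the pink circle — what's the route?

turn left 109°, forward 11.7 m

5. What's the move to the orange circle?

turn left 81°, forward 13.1 m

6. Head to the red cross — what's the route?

turn left 77°, forward 10.8 m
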